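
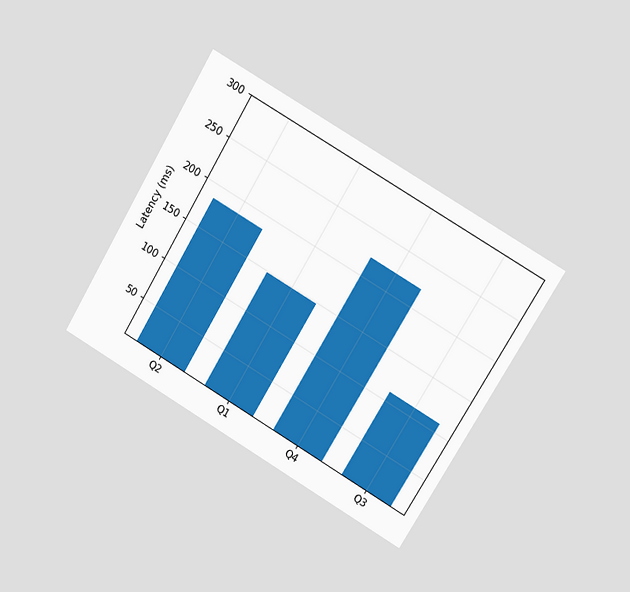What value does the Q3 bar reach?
111ms

The chart is tilted about 31° clockwise and viewed at a slight angle. Reading along the chart's y-axis, the Q3 bar reaches 111ms.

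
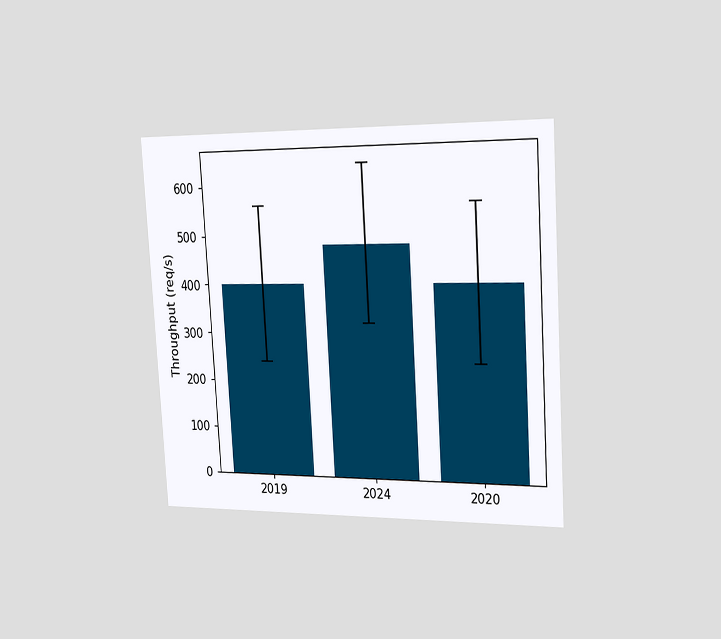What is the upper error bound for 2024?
640req/s

The chart is tilted about 3° counter-clockwise and viewed slightly from the right. The 2024 bar's upper whisker reaches 640req/s.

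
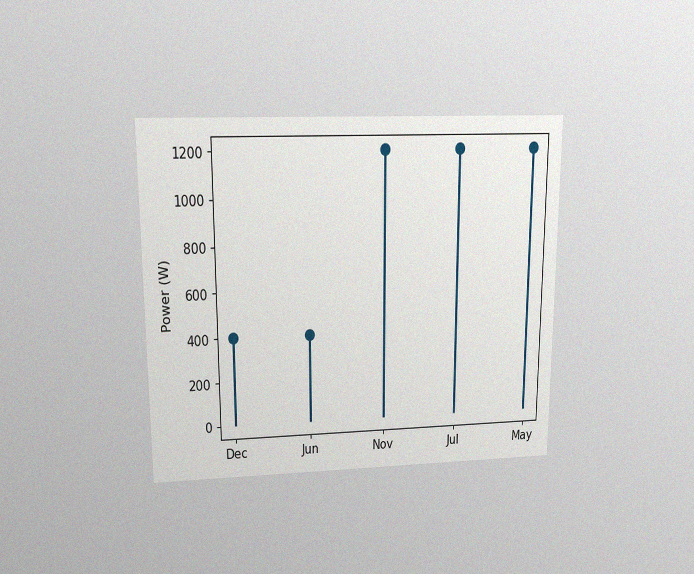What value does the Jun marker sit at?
The chart is viewed slightly from above, with some photo noise. The Jun marker sits at 400W.

400W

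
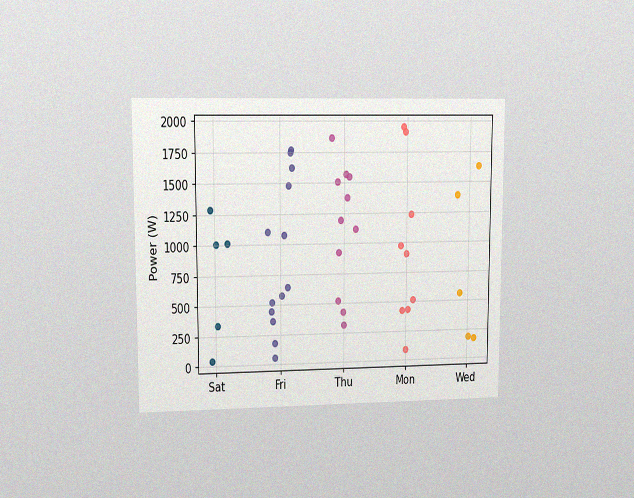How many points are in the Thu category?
The chart is viewed at a slight angle, with some photo noise. Counting the markers in the Thu column gives 11.

11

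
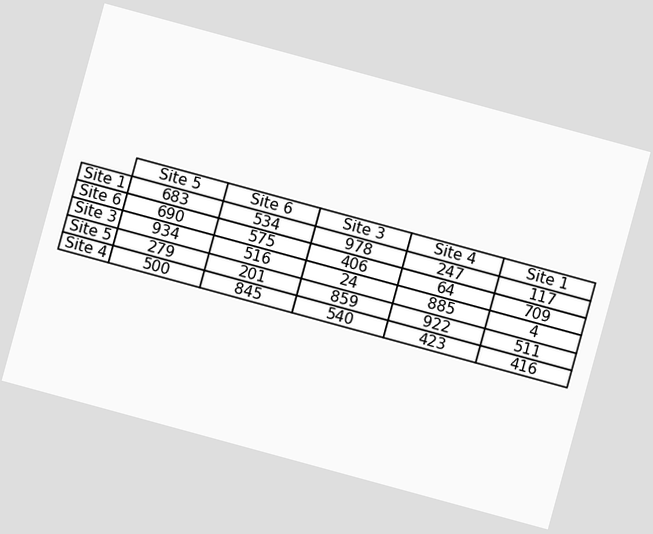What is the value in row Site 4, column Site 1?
The chart is tilted about 15° clockwise. The (Site 4, Site 1) cell reads 416.

416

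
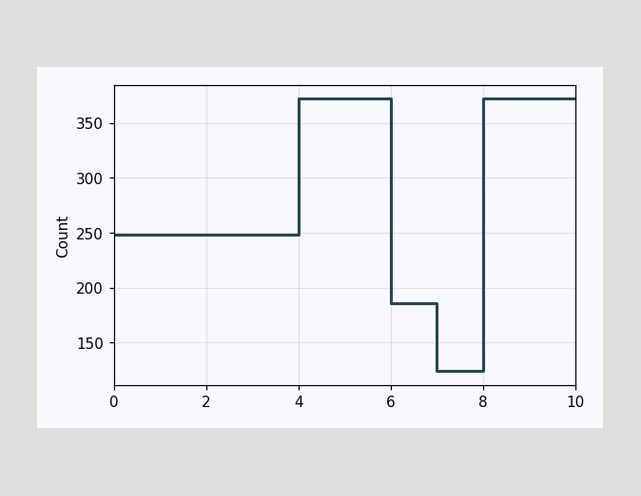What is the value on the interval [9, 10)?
On [9, 10) the step sits at 372.

372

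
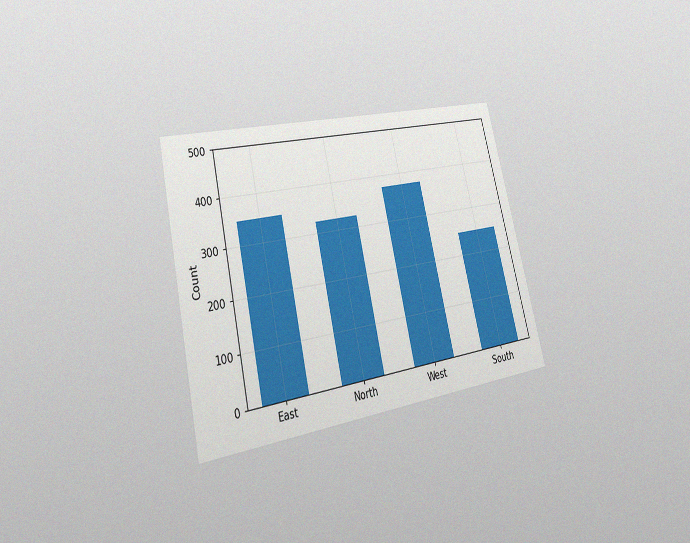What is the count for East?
The chart is tilted about 13° counter-clockwise and viewed slightly from the left, with some photo noise. Reading along the chart's y-axis, the East bar reaches 350.

350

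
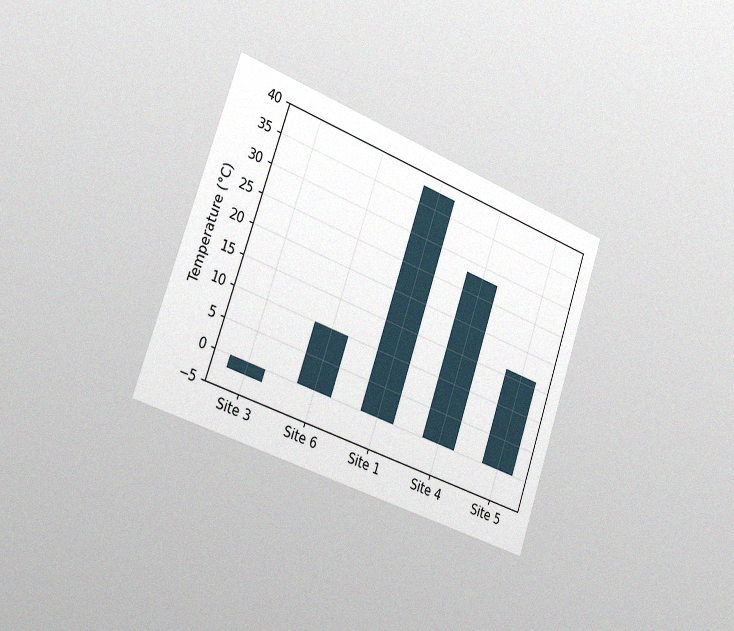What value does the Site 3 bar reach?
The chart is tilted about 19° clockwise and viewed slightly from the left, with some photo noise. Reading along the chart's y-axis, the Site 3 bar reaches -2°C.

-2°C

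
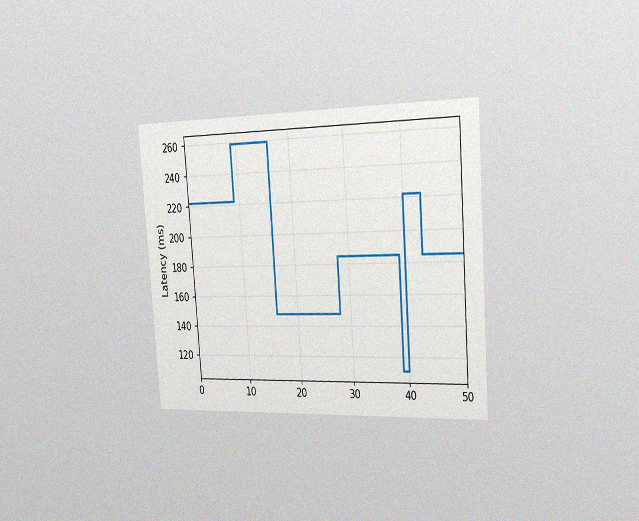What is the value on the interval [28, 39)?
The chart is tilted about 4° counter-clockwise and viewed slightly from the right, with some photo noise. On [28, 39) the step sits at 185ms.

185ms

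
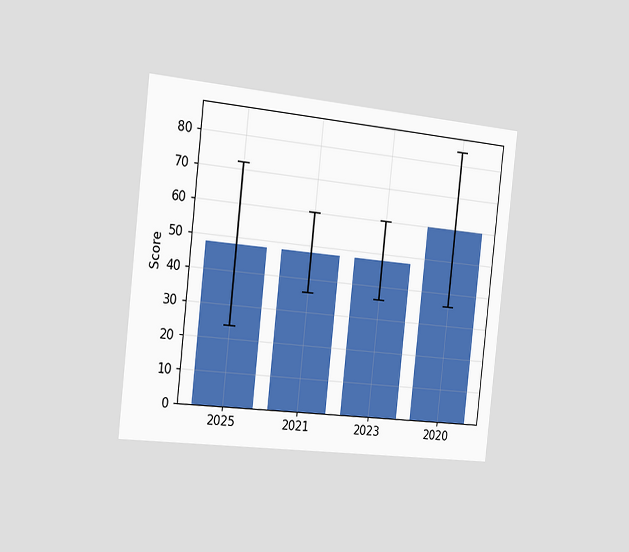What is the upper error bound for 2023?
The chart is tilted about 6° clockwise and viewed slightly from the left. The 2023 bar's upper whisker reaches 60.

60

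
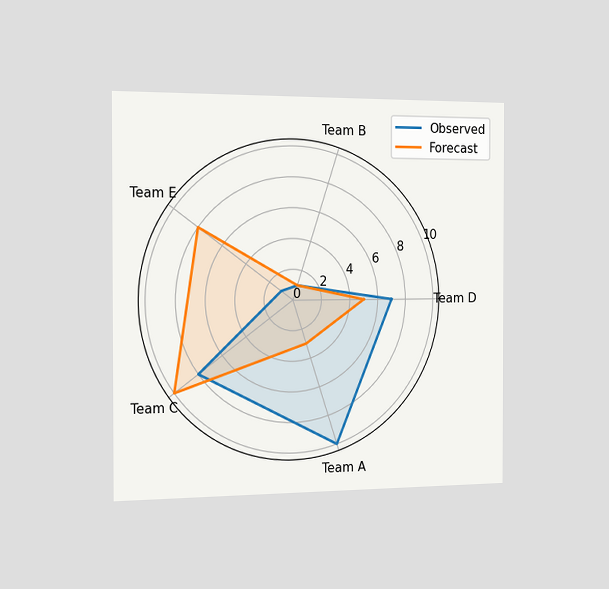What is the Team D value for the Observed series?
7

The chart is viewed slightly from the left. On the Team D axis, Observed reaches 7.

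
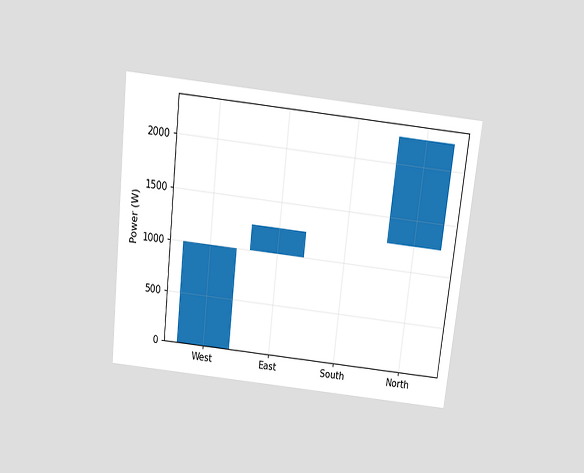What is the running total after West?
1000W

The chart is tilted about 6° clockwise and viewed slightly from above. After West the running total reaches 1000W.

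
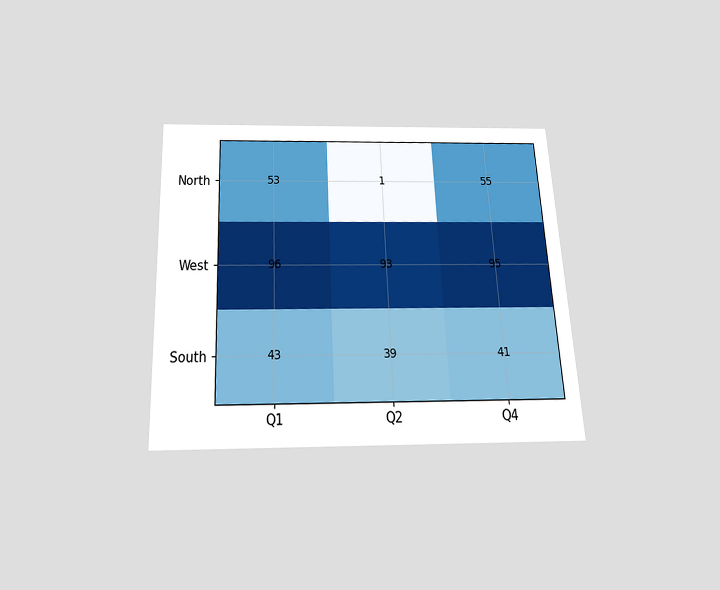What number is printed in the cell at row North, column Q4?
55

The chart is tilted about 3° counter-clockwise and viewed slightly from below. The (North, Q4) cell reads 55.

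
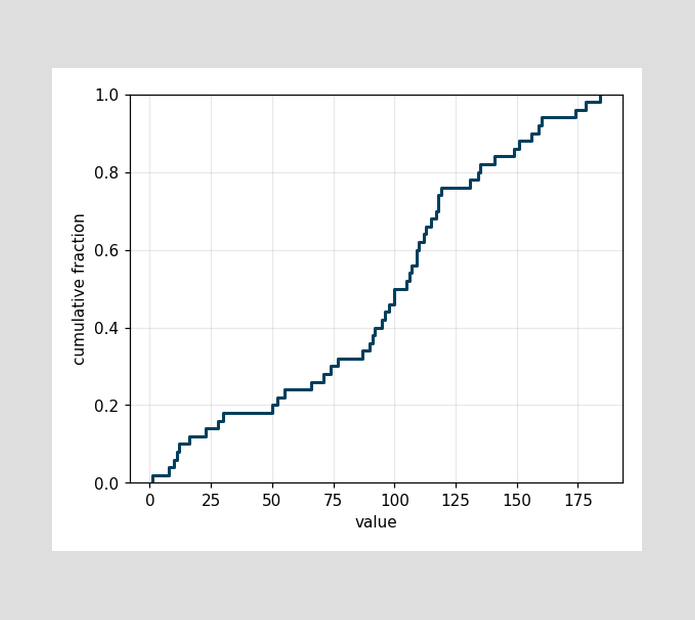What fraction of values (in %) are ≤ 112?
At x=112 the ECDF step is at 64%.

64%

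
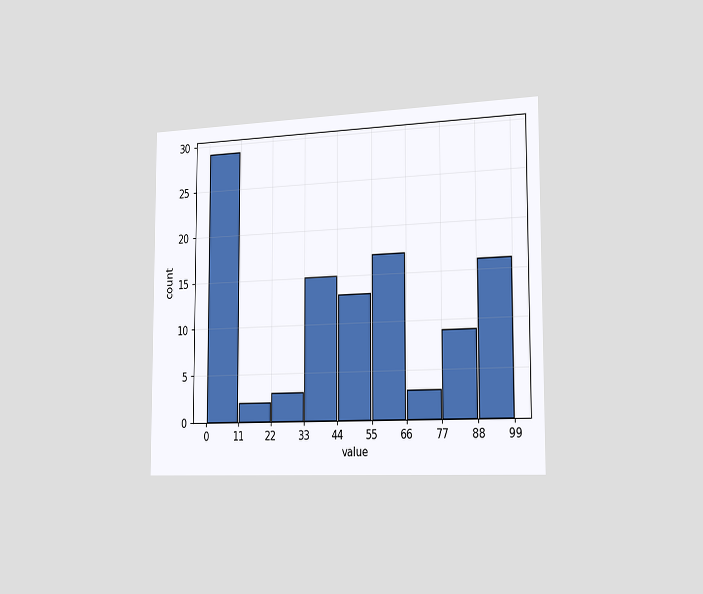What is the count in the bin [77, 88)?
9

The chart is viewed slightly from the right. The [77, 88) bin has height 9.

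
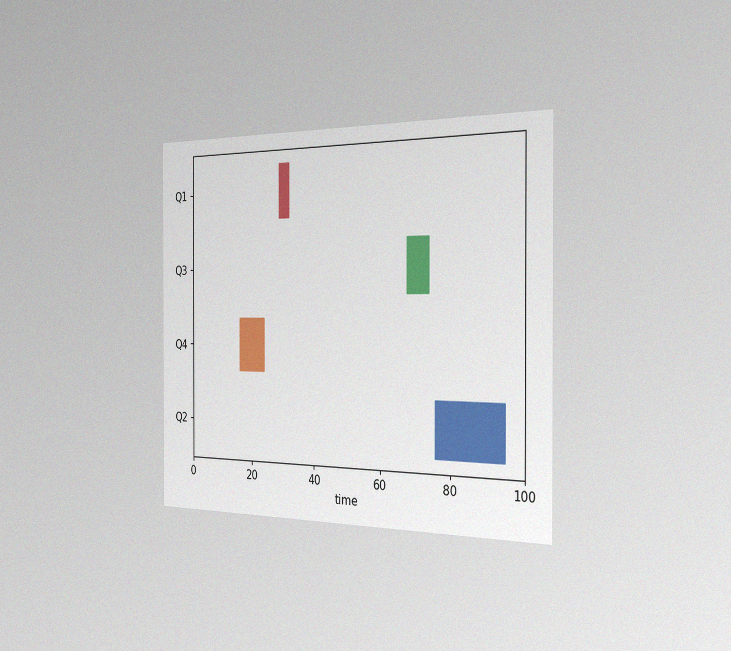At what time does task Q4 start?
16

The chart is viewed slightly from the right, with some photo noise. The Q4 bar begins at t=16.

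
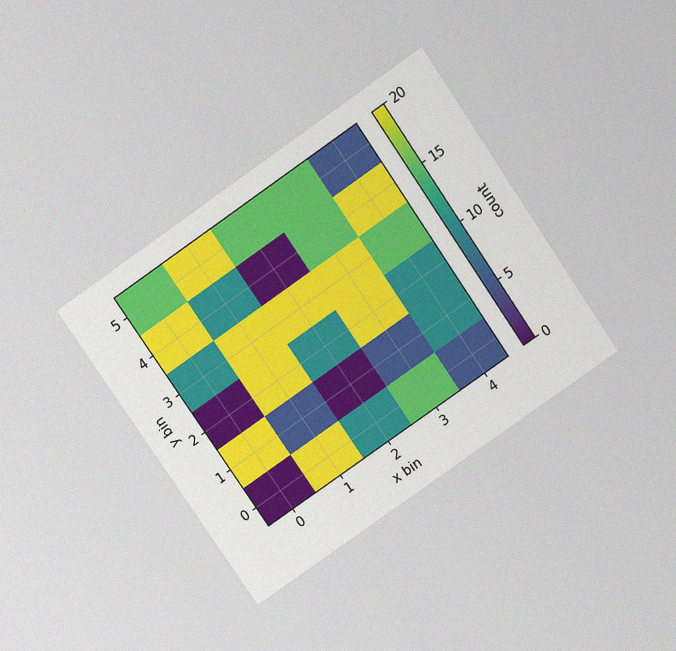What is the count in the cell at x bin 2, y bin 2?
10

The chart is tilted about 35° counter-clockwise and viewed at a slight angle, with some photo noise. Matching the cell (2, 2) against the colorbar gives 10.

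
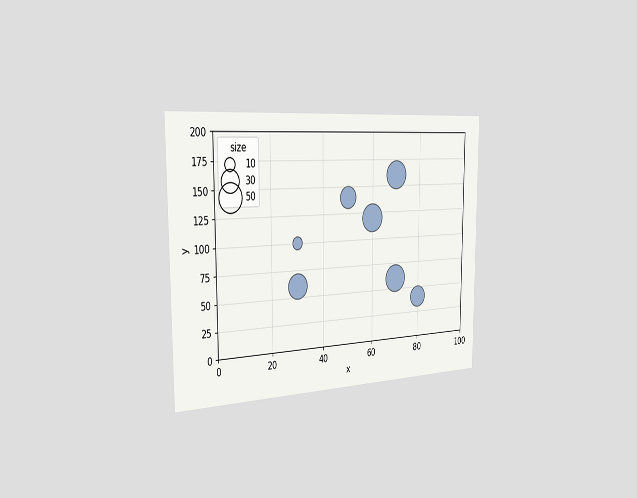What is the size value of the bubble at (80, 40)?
The chart is viewed slightly from the left. Matching the bubble at (80, 40) against the size legend gives 30.

30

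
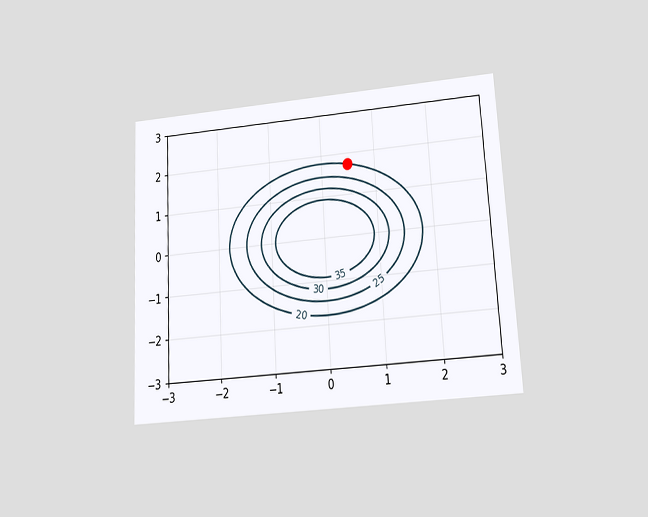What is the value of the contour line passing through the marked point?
20

The chart is tilted about 3° counter-clockwise and viewed slightly from below. The marked point sits on the contour labelled 20.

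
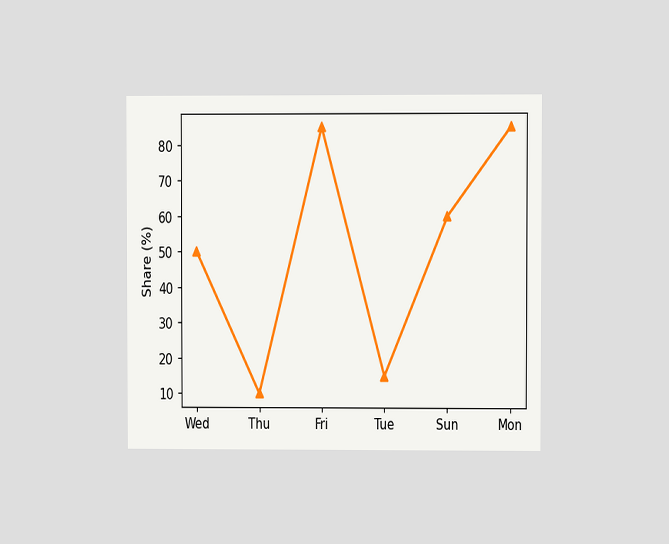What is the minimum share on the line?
10%

The chart is viewed at a slight angle. The lowest point is at Thu, and reading across to the y-axis gives 10%.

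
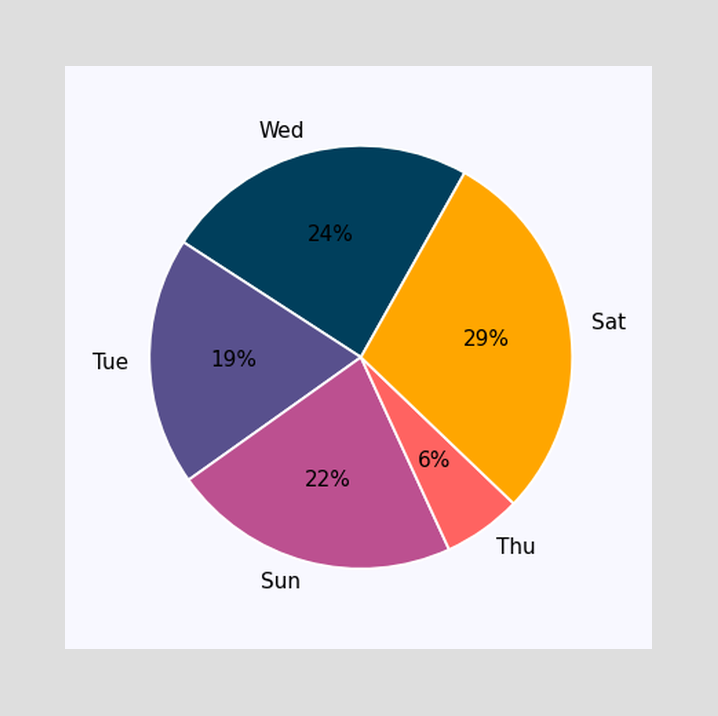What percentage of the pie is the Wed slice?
24%

The Wed slice takes up 24% of the pie.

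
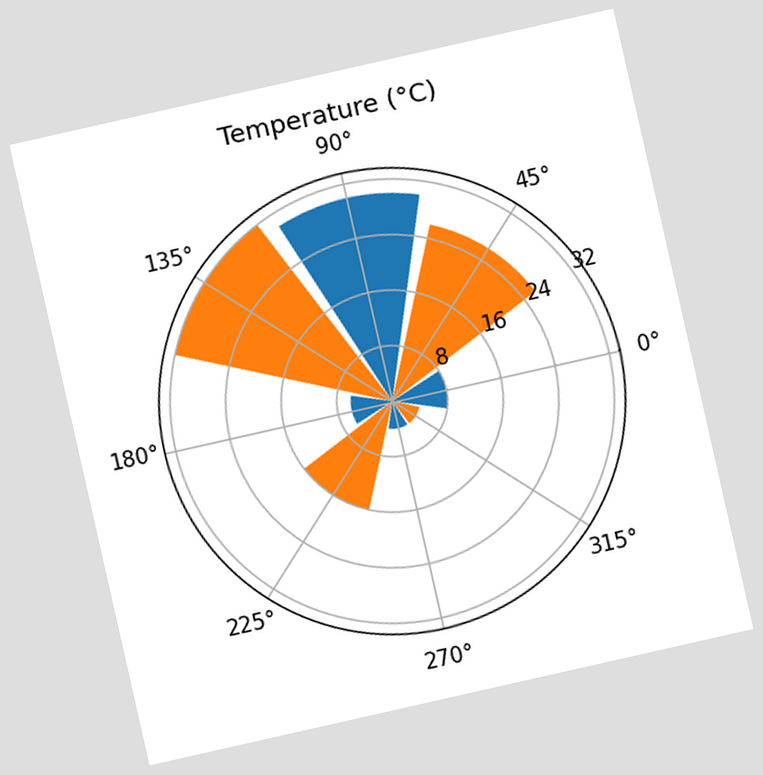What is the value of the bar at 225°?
The chart is tilted about 13° counter-clockwise. The bar at 225° reaches 16°C on the radial axis.

16°C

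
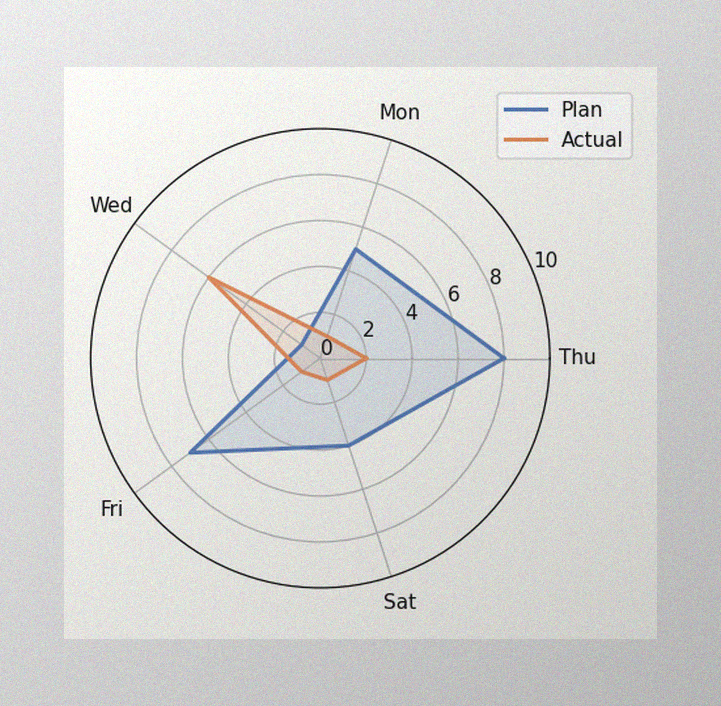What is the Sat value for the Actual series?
1

The image has some photo noise and uneven lighting. On the Sat axis, Actual reaches 1.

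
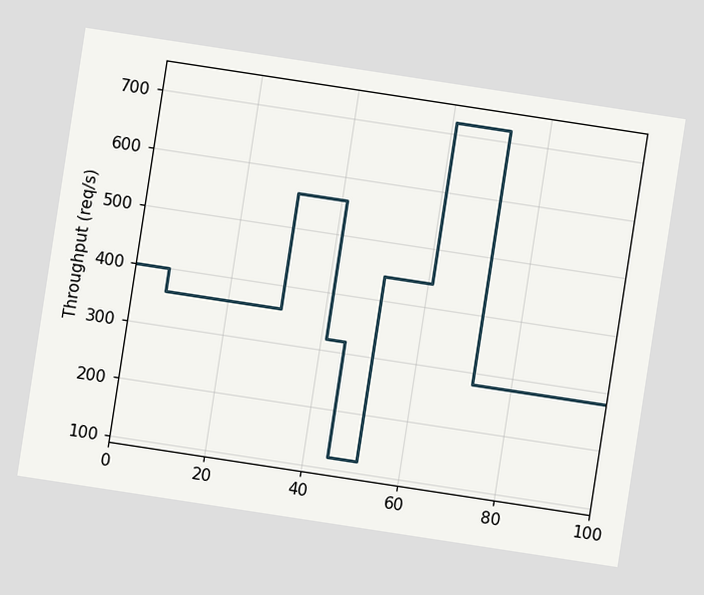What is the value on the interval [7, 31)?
The chart is tilted about 9° clockwise. On [7, 31) the step sits at 360req/s.

360req/s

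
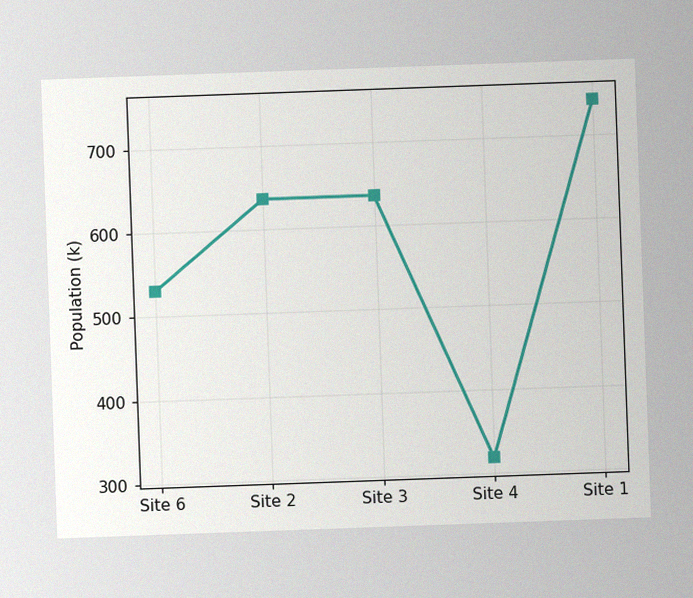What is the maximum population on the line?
742k

The chart is tilted about 2° counter-clockwise, with some photo noise. The highest point is at Site 1, and reading across to the y-axis gives 742k.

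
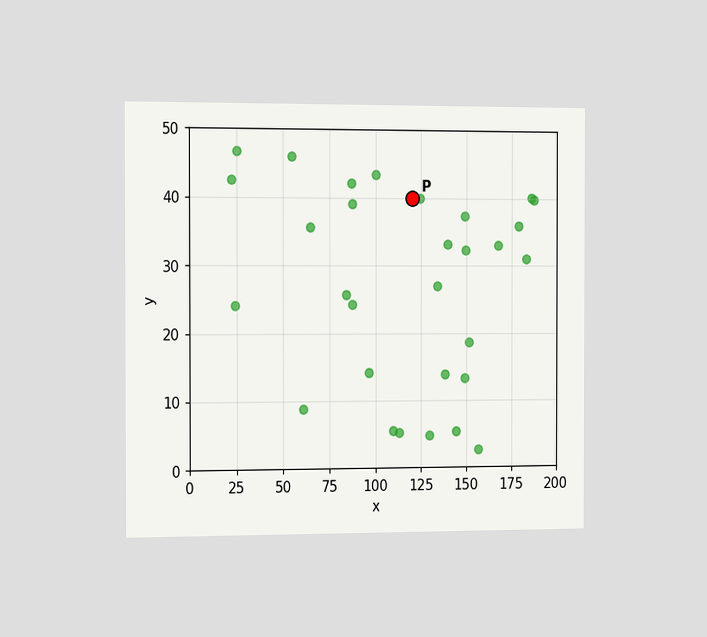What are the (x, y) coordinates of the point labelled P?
The chart is viewed slightly from the left. Following the gridlines from P to each axis, P sits at (120, 40).

(120, 40)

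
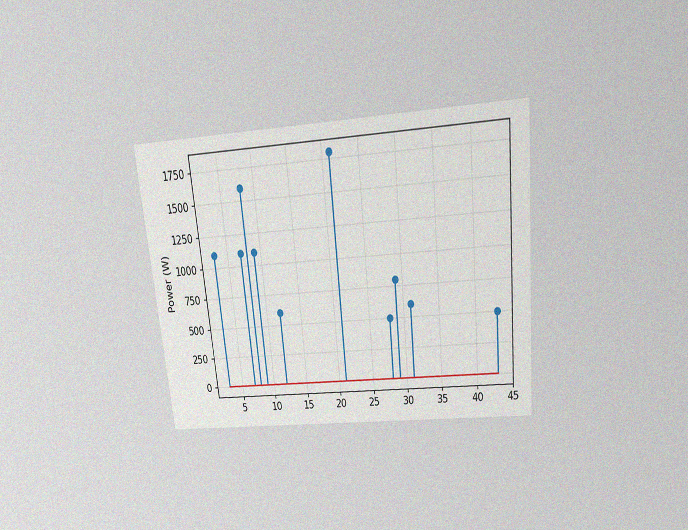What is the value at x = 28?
The chart is tilted about 6° counter-clockwise and viewed slightly from above, with some photo noise. The stem at x=28 reaches 500W.

500W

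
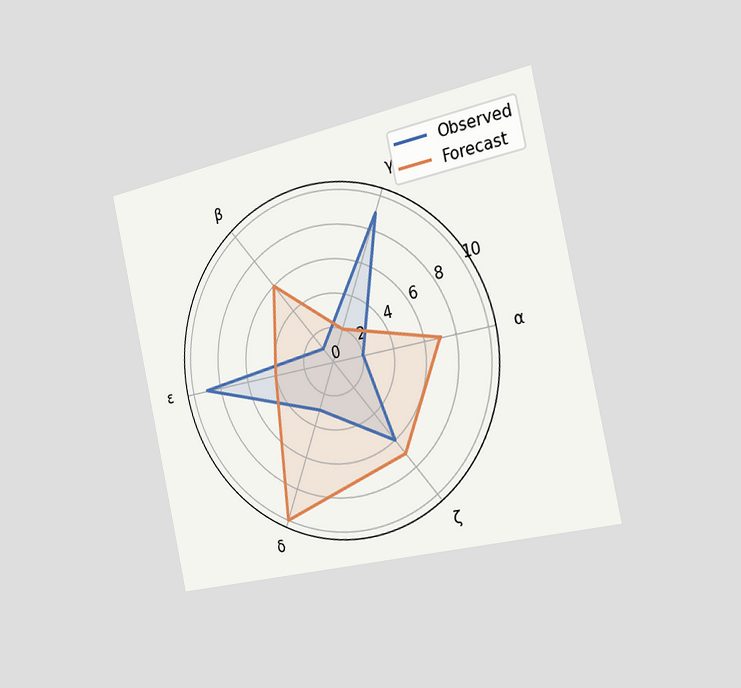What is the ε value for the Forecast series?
4

The chart is tilted about 12° counter-clockwise and viewed slightly from the right. On the ε axis, Forecast reaches 4.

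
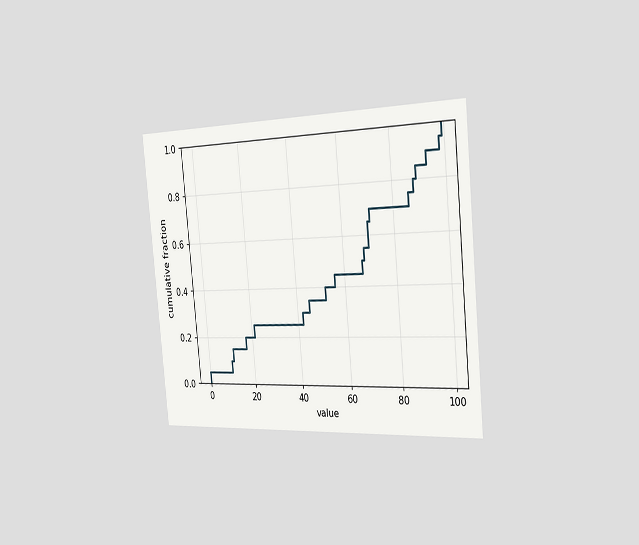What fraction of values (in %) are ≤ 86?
75%

The chart is tilted about 5° counter-clockwise and viewed slightly from the right. At x=86 the ECDF step is at 75%.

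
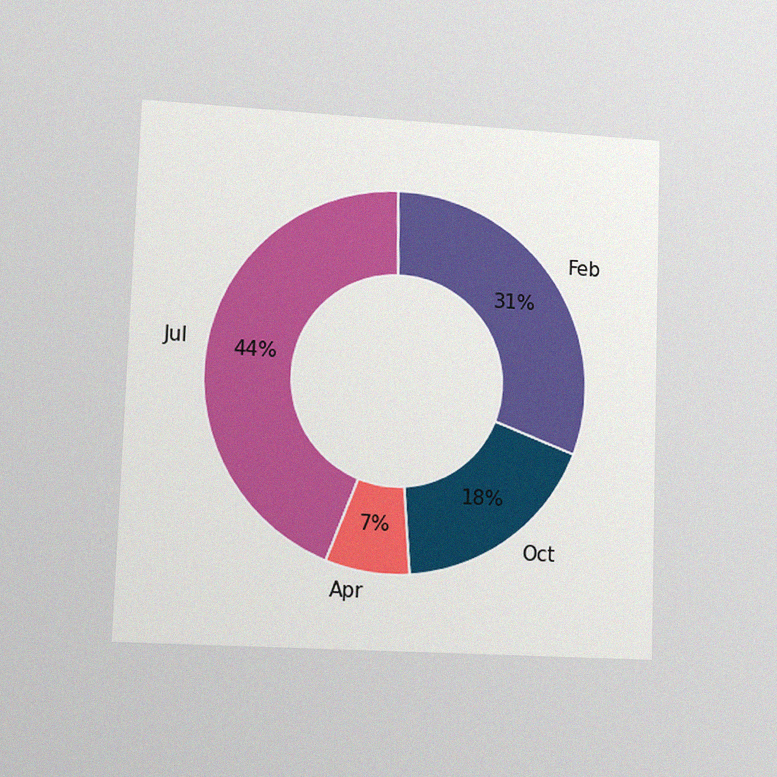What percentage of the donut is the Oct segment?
The chart is tilted about 2° clockwise and viewed at a slight angle, with some photo noise. The Oct segment takes up 18% of the ring.

18%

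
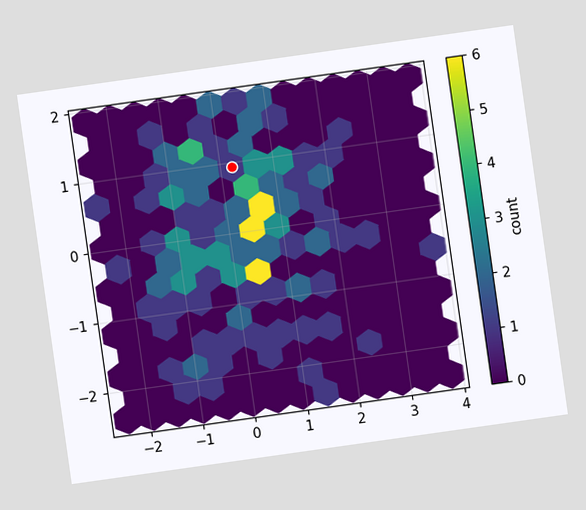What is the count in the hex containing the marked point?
1

The chart is tilted about 8° counter-clockwise. The marked hex reads 1 on the colorbar.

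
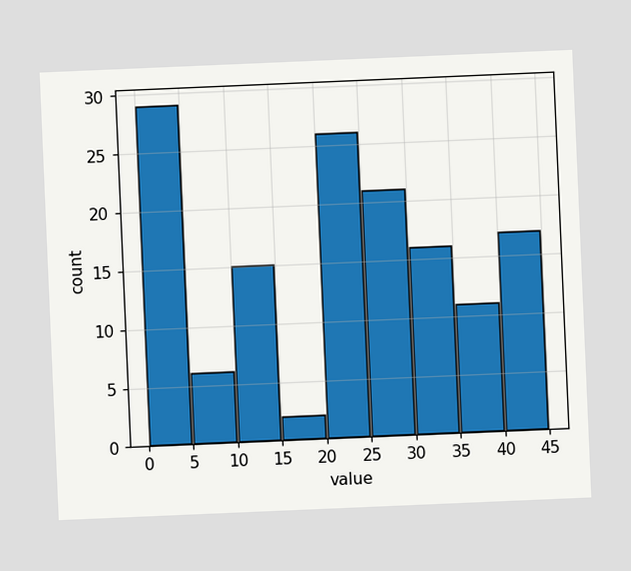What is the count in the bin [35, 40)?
The chart is tilted about 2° counter-clockwise. The [35, 40) bin has height 11.

11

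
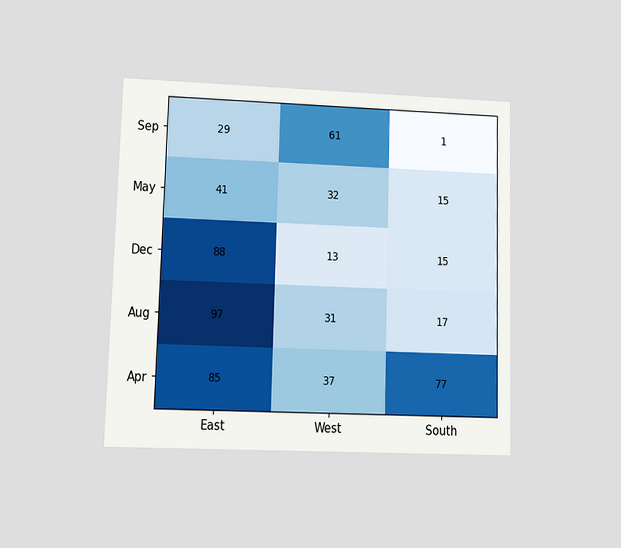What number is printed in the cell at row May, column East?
The chart is viewed at a slight angle. The (May, East) cell reads 41.

41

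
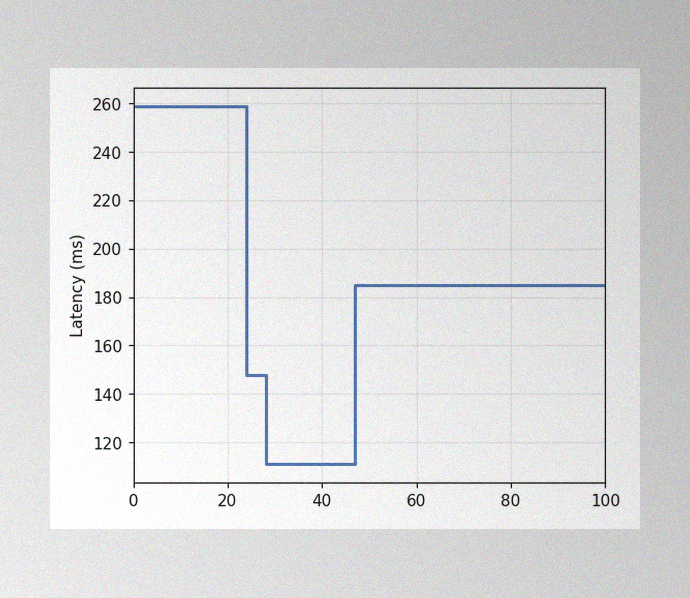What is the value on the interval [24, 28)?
148ms

The image has some photo noise and uneven lighting. On [24, 28) the step sits at 148ms.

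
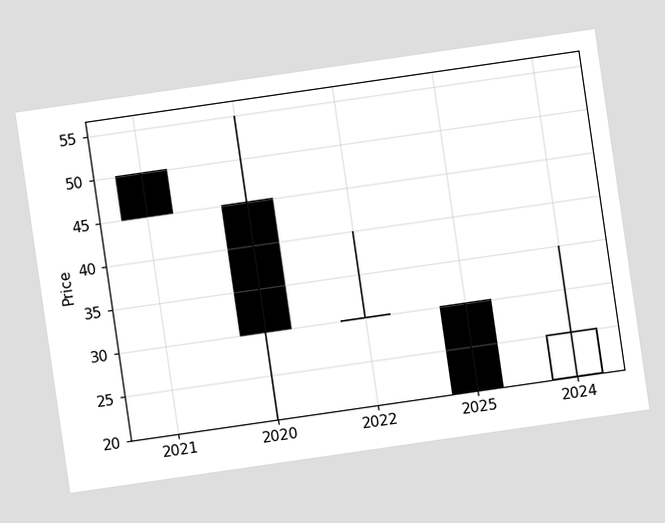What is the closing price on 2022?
30

The chart is tilted about 8° counter-clockwise. The 2022 candle closes at 30.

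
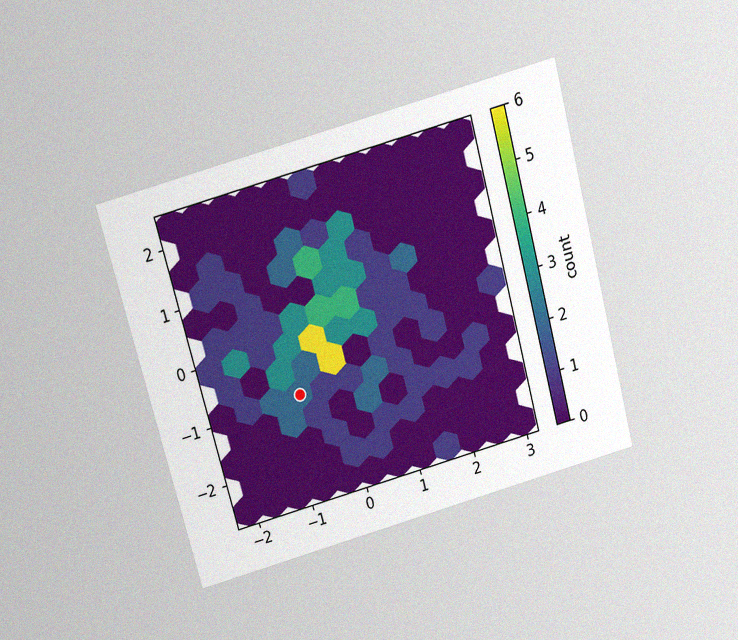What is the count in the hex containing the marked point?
The chart is tilted about 15° counter-clockwise and viewed slightly from above, with some photo noise. The marked hex reads 2 on the colorbar.

2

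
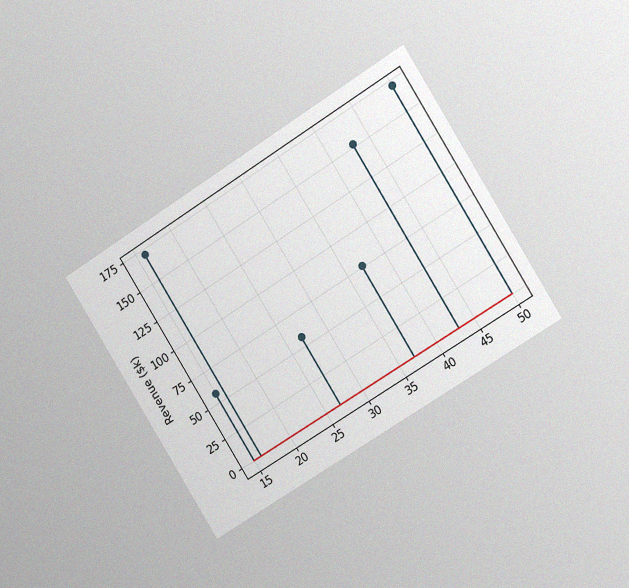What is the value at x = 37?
The chart is tilted about 32° counter-clockwise and viewed slightly from the right, with some photo noise. The stem at x=37 reaches $76k.

$76k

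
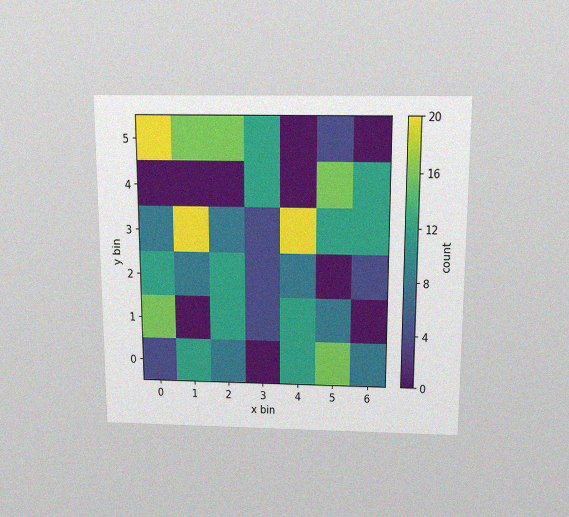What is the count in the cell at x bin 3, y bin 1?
The chart is viewed slightly from above, with some photo noise. Matching the cell (3, 1) against the colorbar gives 4.

4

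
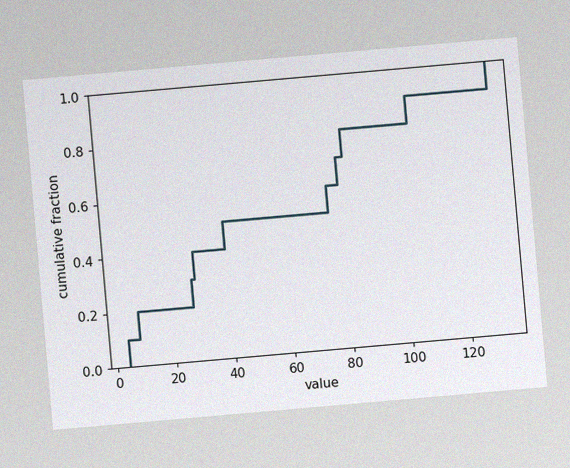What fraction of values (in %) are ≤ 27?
30%

The chart is tilted about 5° counter-clockwise, with some photo noise. At x=27 the ECDF step is at 30%.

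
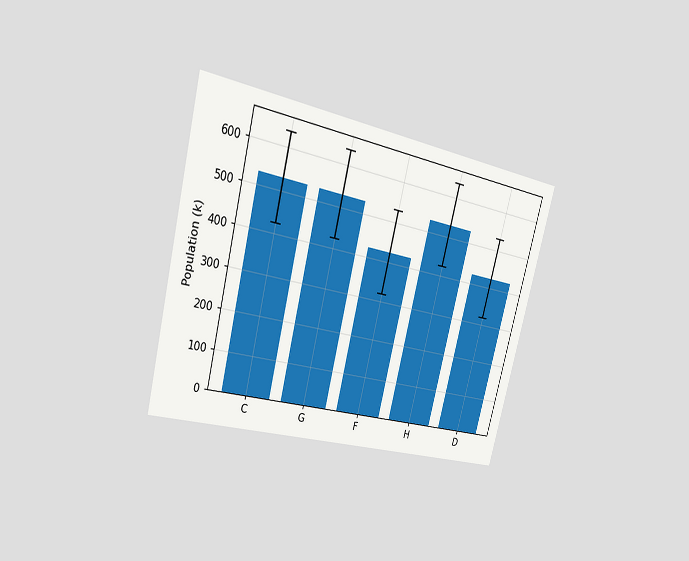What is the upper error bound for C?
The chart is tilted about 14° clockwise and viewed slightly from the left. The C bar's upper whisker reaches 636k.

636k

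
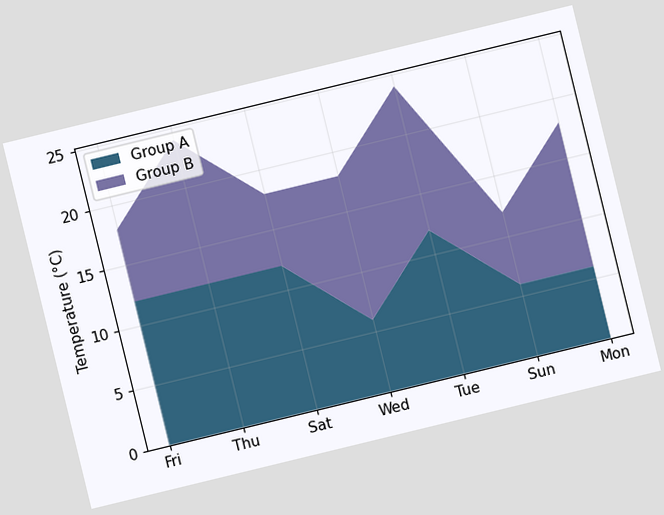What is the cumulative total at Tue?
The chart is tilted about 14° counter-clockwise. The stacked total at Tue reaches 24°C.

24°C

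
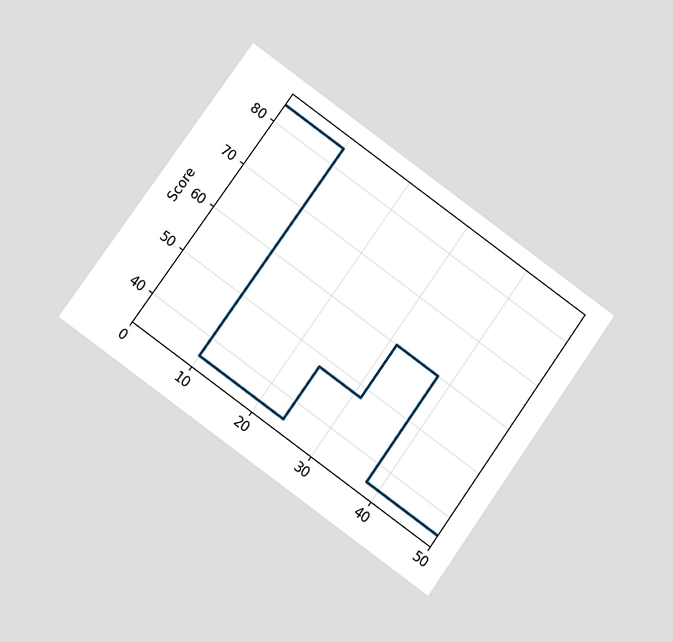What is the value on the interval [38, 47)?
The chart is tilted about 36° clockwise and viewed at a slight angle. On [38, 47) the step sits at 36.

36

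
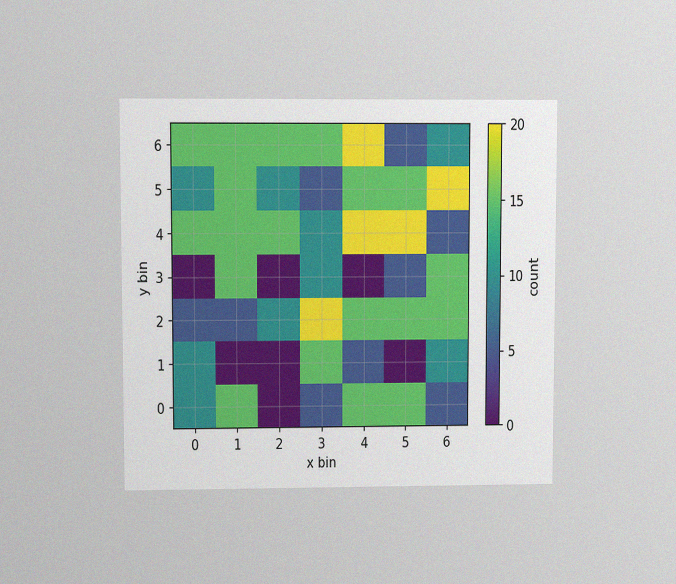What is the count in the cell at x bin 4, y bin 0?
15

The chart is viewed at a slight angle, with some photo noise. Matching the cell (4, 0) against the colorbar gives 15.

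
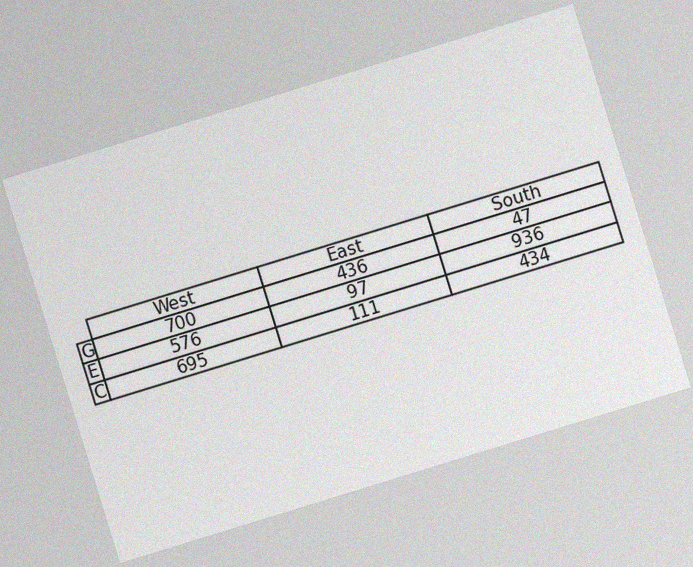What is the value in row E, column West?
The chart is tilted about 17° counter-clockwise, with some photo noise. The (E, West) cell reads 576.

576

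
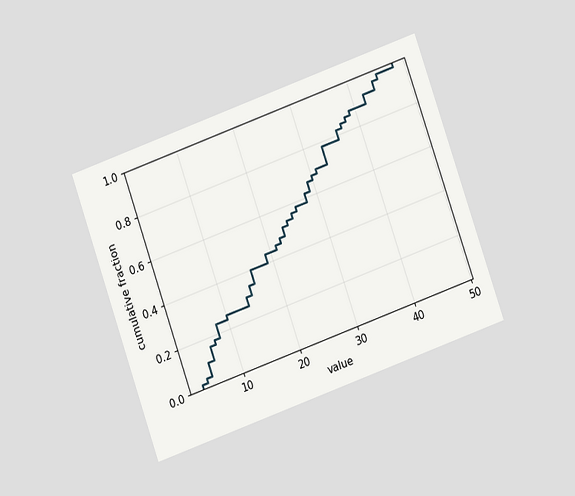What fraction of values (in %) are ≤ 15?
34%

The chart is tilted about 20° counter-clockwise and viewed at a slight angle. At x=15 the ECDF step is at 34%.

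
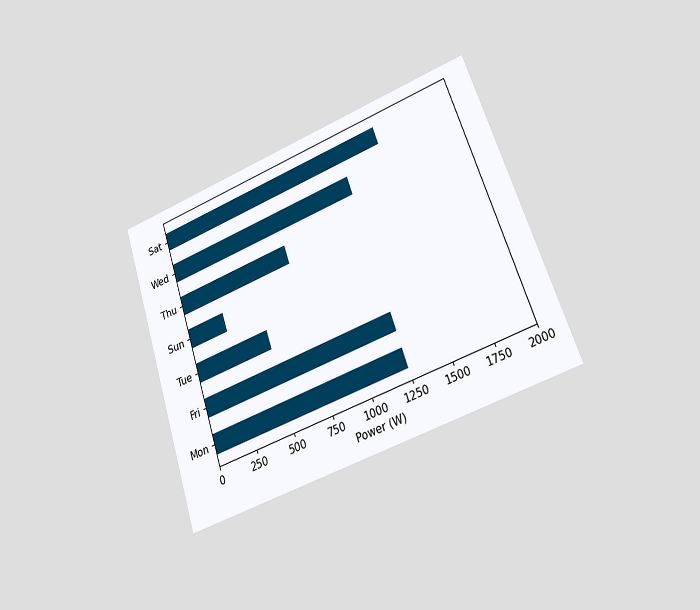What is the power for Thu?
The chart is tilted about 19° counter-clockwise and viewed at a slight angle. Reading along the chart's x-axis, the Thu bar reaches 750W.

750W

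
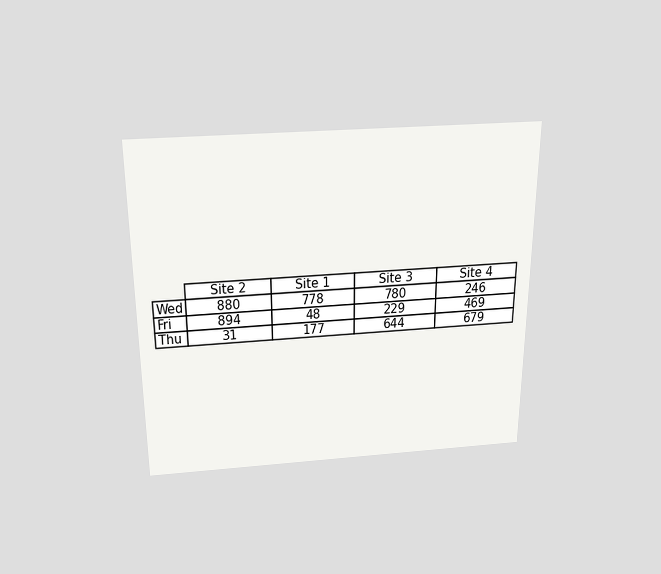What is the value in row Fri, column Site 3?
229

The chart is viewed slightly from above. The (Fri, Site 3) cell reads 229.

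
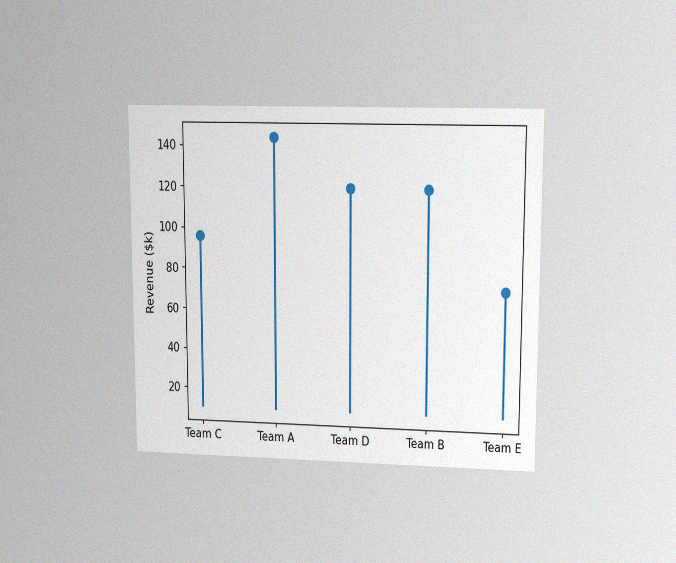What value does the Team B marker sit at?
$120k

The chart is viewed at a slight angle, with some photo noise. The Team B marker sits at $120k.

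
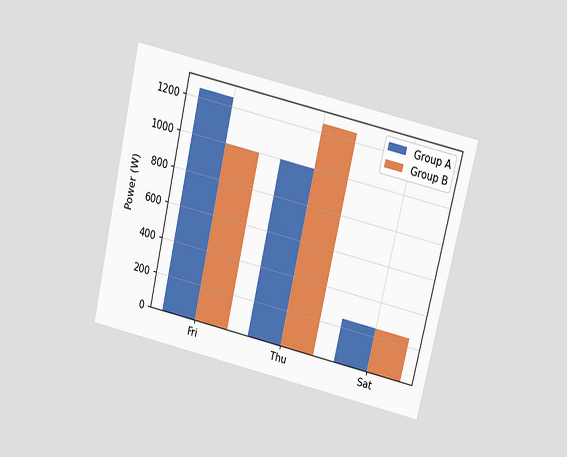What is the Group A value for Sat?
The chart is tilted about 13° clockwise and viewed slightly from above. The Group A bar at Sat reaches 250W on the y-axis.

250W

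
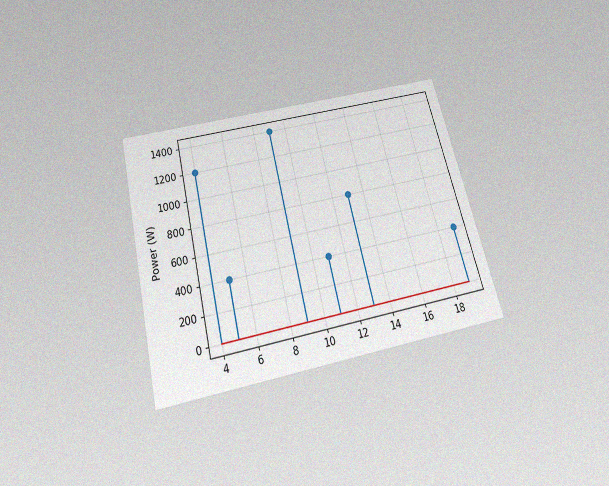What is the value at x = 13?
The chart is tilted about 14° counter-clockwise and viewed slightly from below, with some photo noise. The stem at x=13 reaches 800W.

800W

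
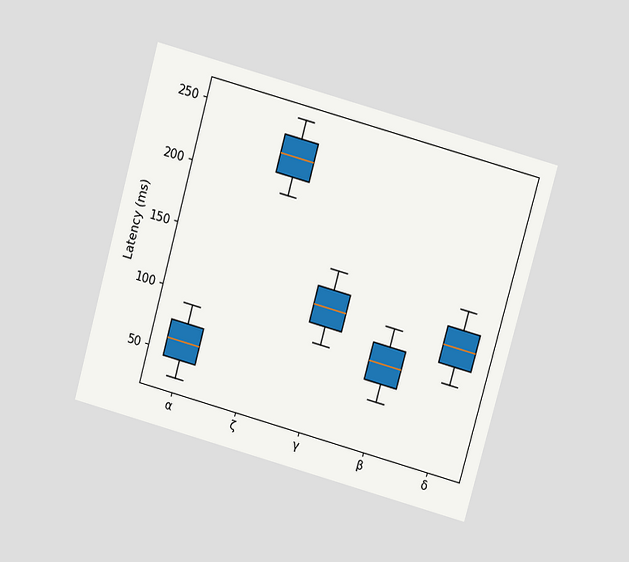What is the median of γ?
120ms

The chart is tilted about 15° clockwise and viewed slightly from above. The median line in the γ box sits at 120ms.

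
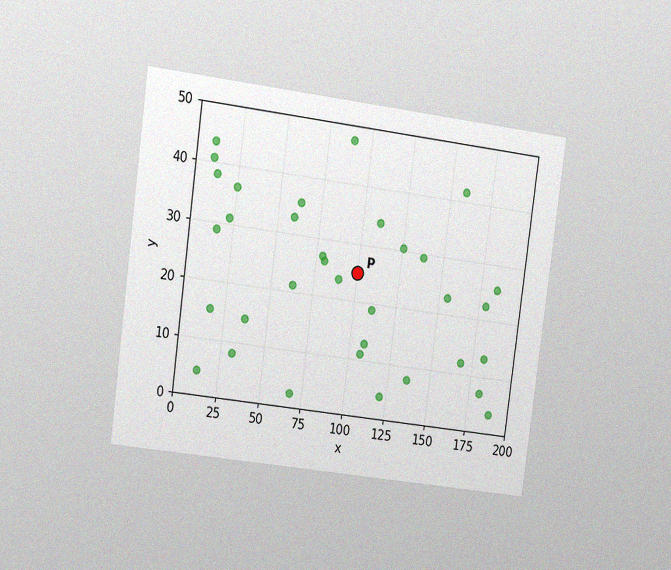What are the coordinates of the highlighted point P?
The chart is tilted about 8° clockwise and viewed at a slight angle, with some photo noise. Following the gridlines from P to each axis, P sits at (100, 25).

(100, 25)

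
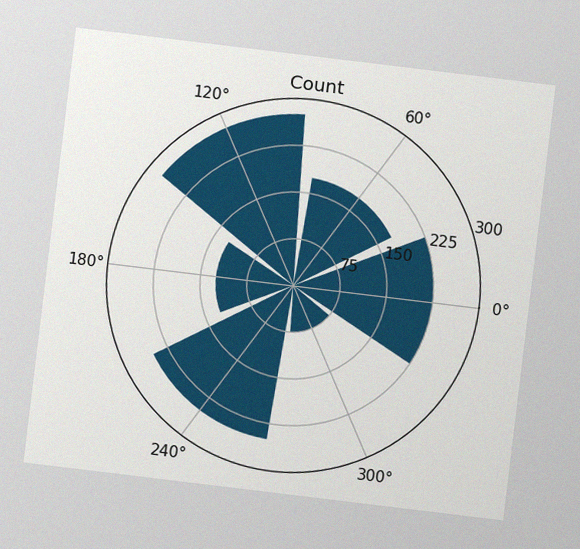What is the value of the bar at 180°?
The chart is tilted about 7° clockwise, with some photo noise. The bar at 180° reaches 125 on the radial axis.

125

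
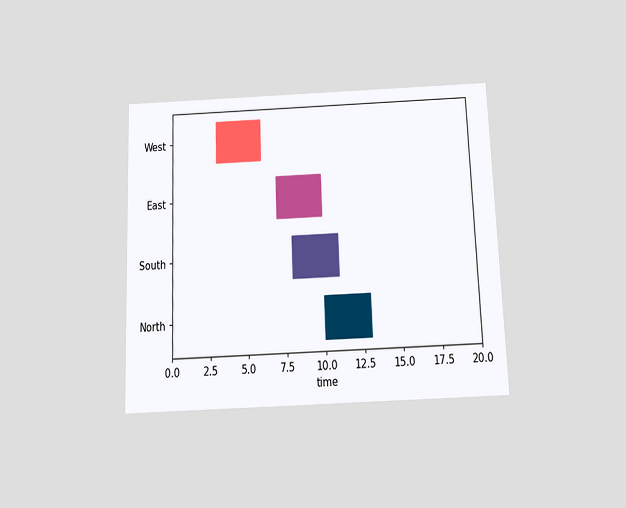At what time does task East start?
The chart is tilted about 2° counter-clockwise and viewed slightly from below. The East bar begins at t=7.

7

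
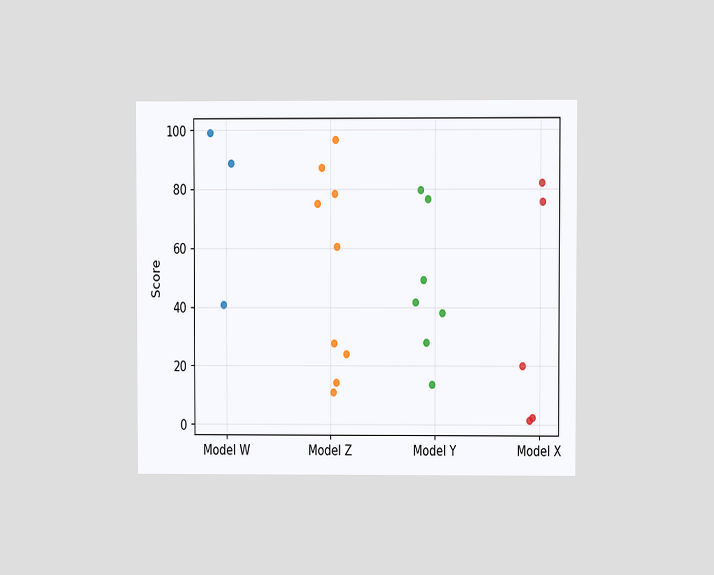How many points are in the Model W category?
The chart is viewed at a slight angle. Counting the markers in the Model W column gives 3.

3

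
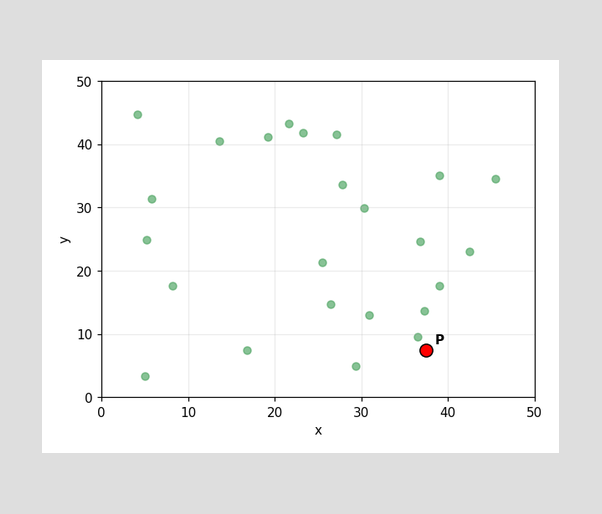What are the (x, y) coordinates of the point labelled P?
Following the gridlines from P to each axis, P sits at (37.5, 7.5).

(37.5, 7.5)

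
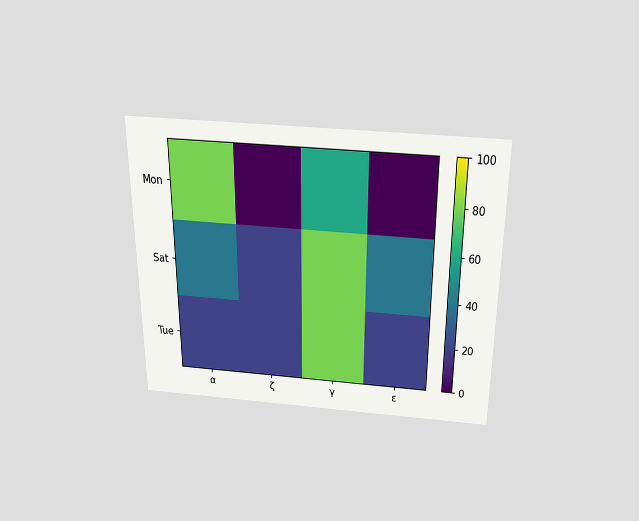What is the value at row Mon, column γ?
60

The chart is viewed slightly from above. Matching cell (Mon, γ) against the colorbar gives 60.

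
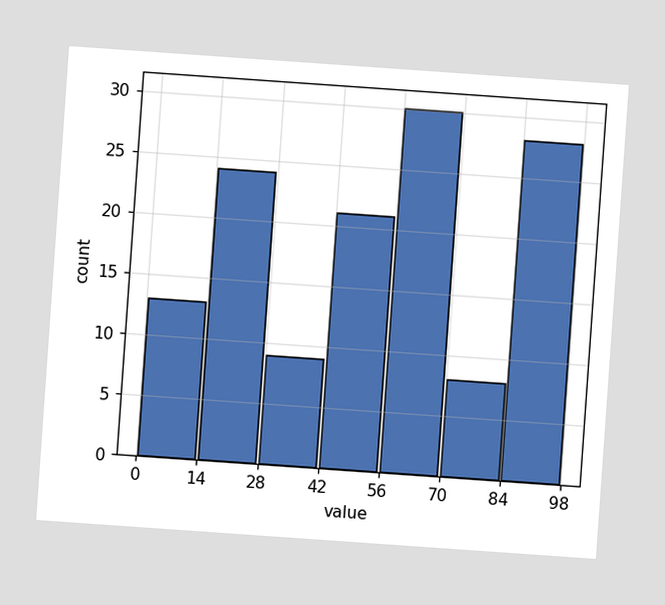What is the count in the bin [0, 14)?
The chart is tilted about 4° clockwise. The [0, 14) bin has height 13.

13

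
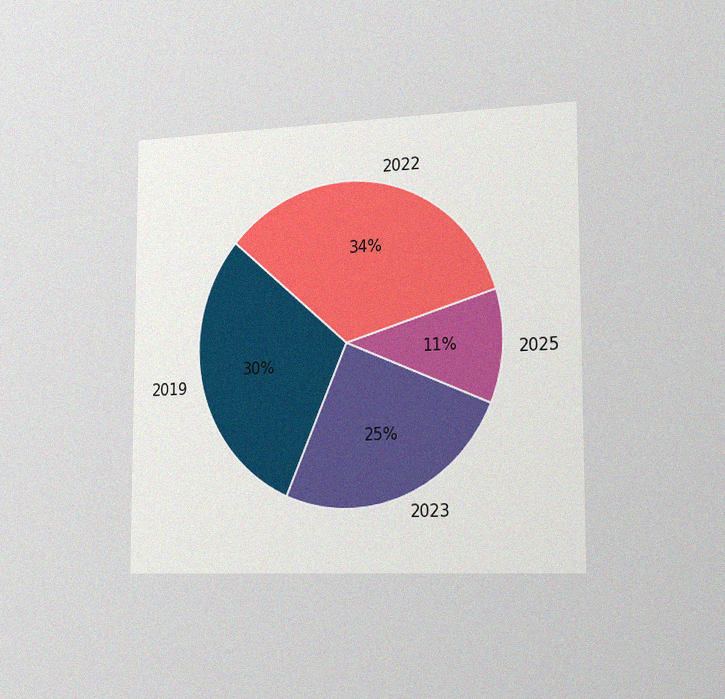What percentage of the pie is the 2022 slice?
The chart is viewed slightly from the right, with some photo noise. The 2022 slice takes up 34% of the pie.

34%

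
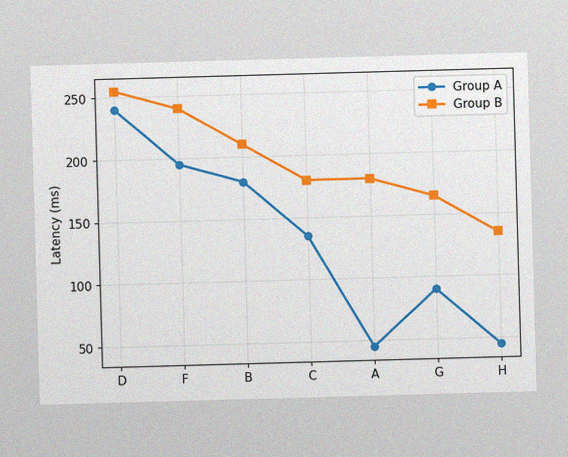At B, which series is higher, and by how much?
Group B, by 30ms

The image has some photo noise and uneven lighting. At B, Group B sits above the other line by 30ms.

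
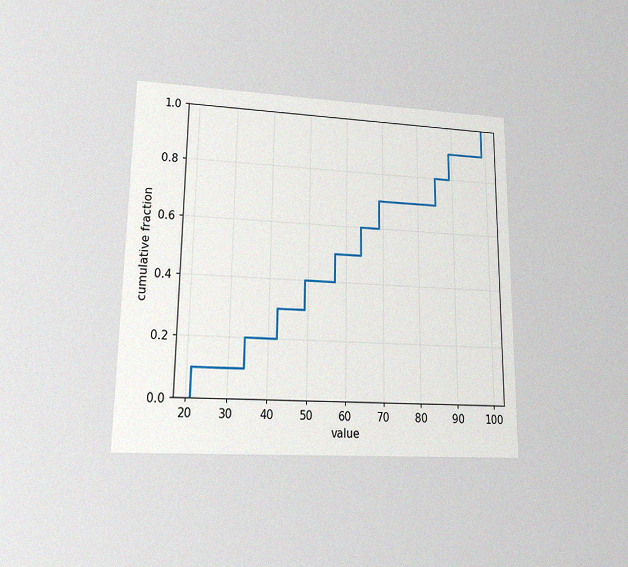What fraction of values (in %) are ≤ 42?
30%

The chart is viewed at a slight angle, with some photo noise. At x=42 the ECDF step is at 30%.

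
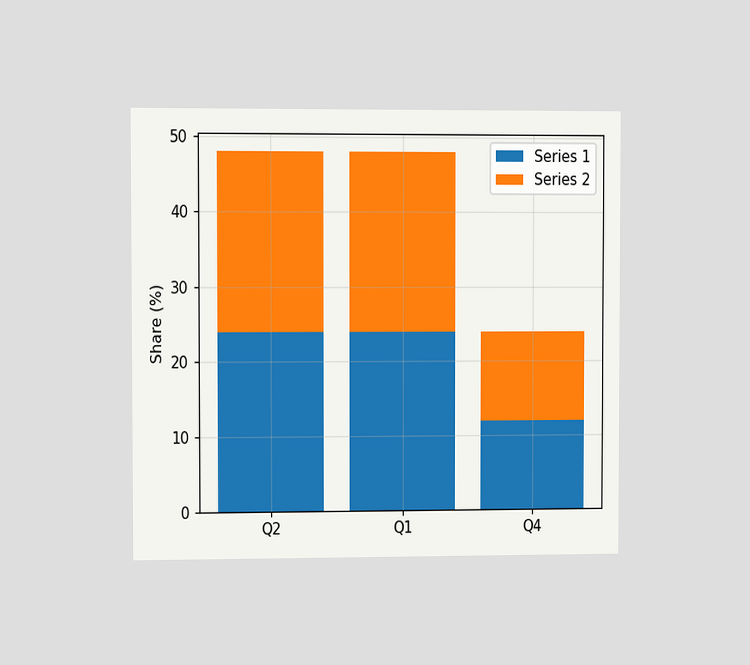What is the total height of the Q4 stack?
The chart is viewed slightly from the left. The Q4 stack's top reaches 24% on the y-axis.

24%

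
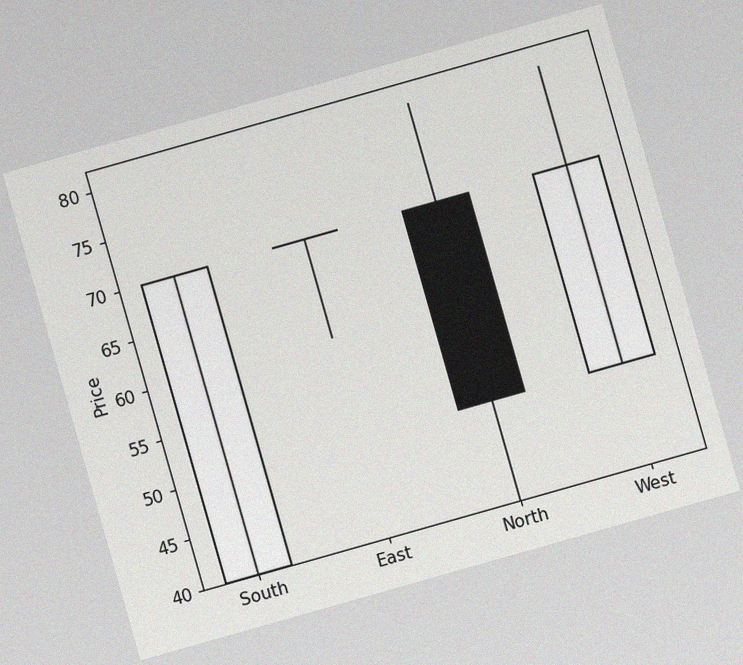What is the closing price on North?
The chart is tilted about 16° counter-clockwise, with some photo noise. The North candle closes at 50.

50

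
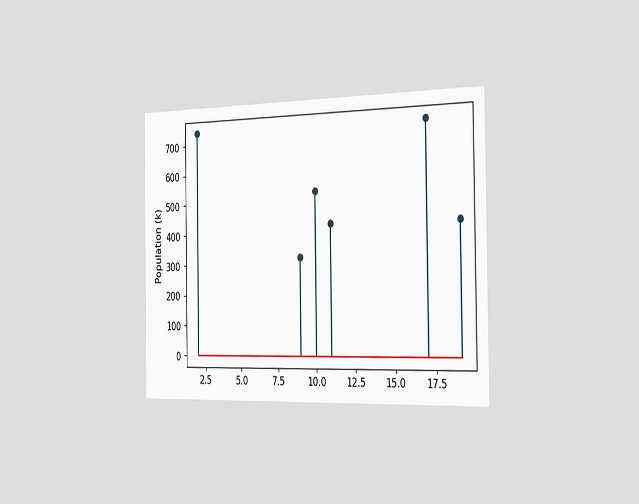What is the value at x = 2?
The chart is viewed slightly from the right. The stem at x=2 reaches 742k.

742k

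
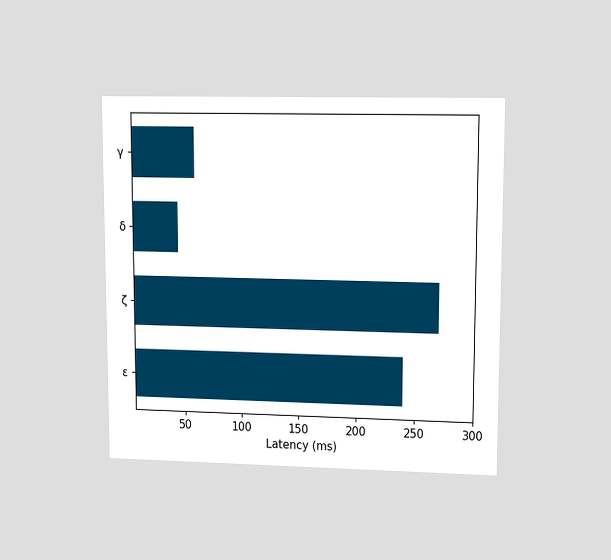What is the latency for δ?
45ms

The chart is viewed at a slight angle. Reading along the chart's x-axis, the δ bar reaches 45ms.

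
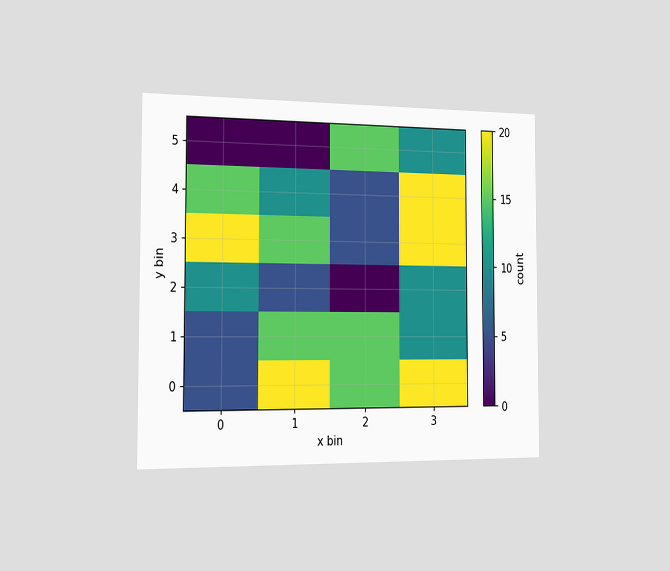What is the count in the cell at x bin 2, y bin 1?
The chart is viewed slightly from the left. Matching the cell (2, 1) against the colorbar gives 15.

15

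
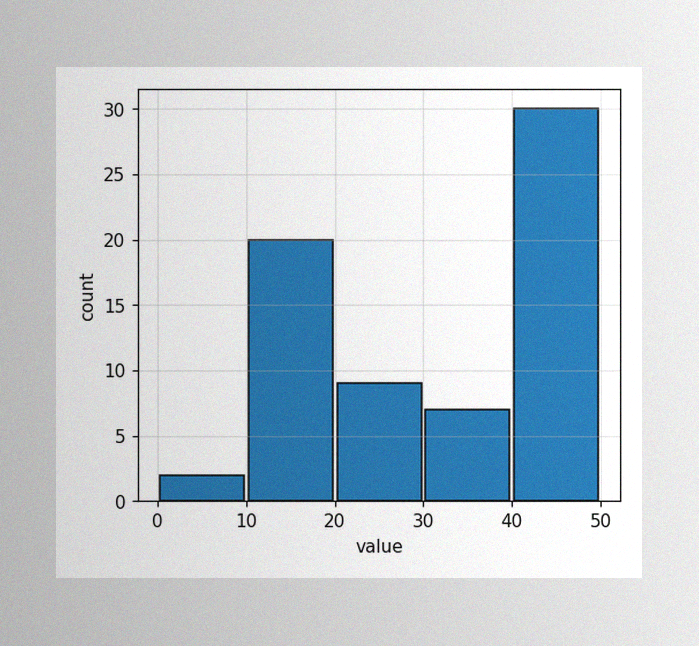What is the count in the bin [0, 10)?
The image has some photo noise and uneven lighting. The [0, 10) bin has height 2.

2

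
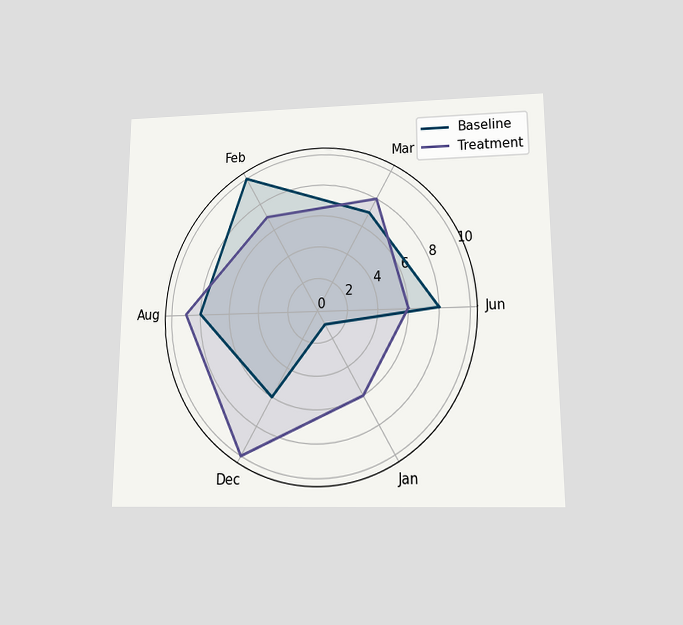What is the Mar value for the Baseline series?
7

The chart is viewed slightly from below. On the Mar axis, Baseline reaches 7.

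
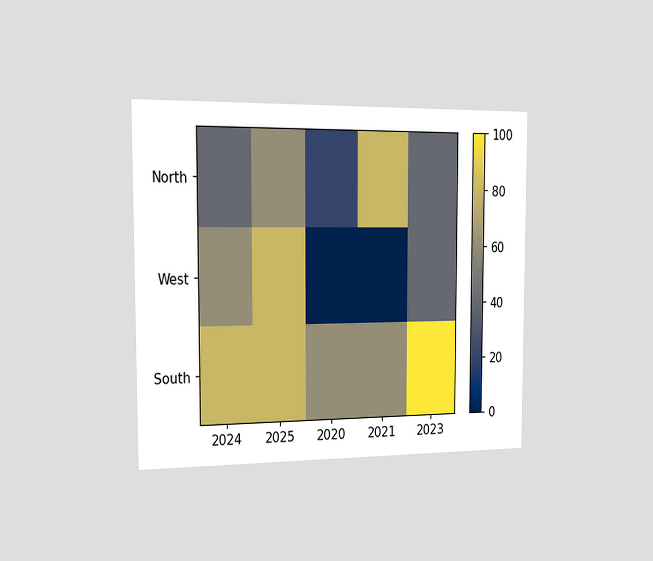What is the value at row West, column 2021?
0

The chart is viewed slightly from the left. Matching cell (West, 2021) against the colorbar gives 0.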